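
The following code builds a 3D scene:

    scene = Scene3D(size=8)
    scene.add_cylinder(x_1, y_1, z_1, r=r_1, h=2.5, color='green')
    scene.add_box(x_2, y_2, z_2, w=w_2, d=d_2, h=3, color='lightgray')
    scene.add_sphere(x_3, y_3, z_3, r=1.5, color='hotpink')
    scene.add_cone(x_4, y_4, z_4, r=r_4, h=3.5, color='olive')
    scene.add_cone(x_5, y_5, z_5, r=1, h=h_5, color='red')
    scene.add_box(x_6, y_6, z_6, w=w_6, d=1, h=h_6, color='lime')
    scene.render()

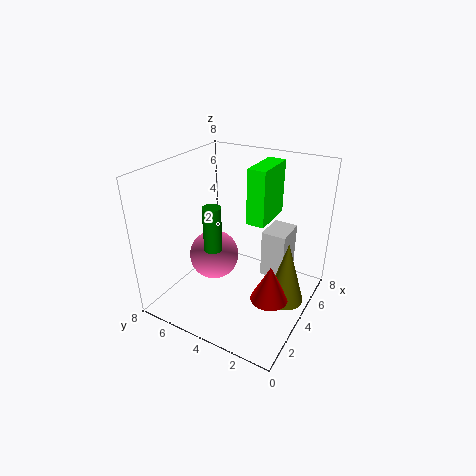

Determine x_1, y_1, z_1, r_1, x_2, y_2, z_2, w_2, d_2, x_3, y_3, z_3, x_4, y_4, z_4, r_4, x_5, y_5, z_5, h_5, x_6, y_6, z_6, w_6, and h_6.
x_1 = 3, y_1 = 5, z_1 = 3.5, r_1 = 0.5, x_2 = 6, y_2 = 2, z_2 = 0.5, w_2 = 2, d_2 = 1.5, x_3 = 4.5, y_3 = 6, z_3 = 2, x_4 = 4, y_4 = 1, z_4 = 1, r_4 = 1, x_5 = 3, y_5 = 1.5, z_5 = 1.5, h_5 = 2, x_6 = 4, y_6 = 2.5, z_6 = 5, w_6 = 2.5, h_6 = 3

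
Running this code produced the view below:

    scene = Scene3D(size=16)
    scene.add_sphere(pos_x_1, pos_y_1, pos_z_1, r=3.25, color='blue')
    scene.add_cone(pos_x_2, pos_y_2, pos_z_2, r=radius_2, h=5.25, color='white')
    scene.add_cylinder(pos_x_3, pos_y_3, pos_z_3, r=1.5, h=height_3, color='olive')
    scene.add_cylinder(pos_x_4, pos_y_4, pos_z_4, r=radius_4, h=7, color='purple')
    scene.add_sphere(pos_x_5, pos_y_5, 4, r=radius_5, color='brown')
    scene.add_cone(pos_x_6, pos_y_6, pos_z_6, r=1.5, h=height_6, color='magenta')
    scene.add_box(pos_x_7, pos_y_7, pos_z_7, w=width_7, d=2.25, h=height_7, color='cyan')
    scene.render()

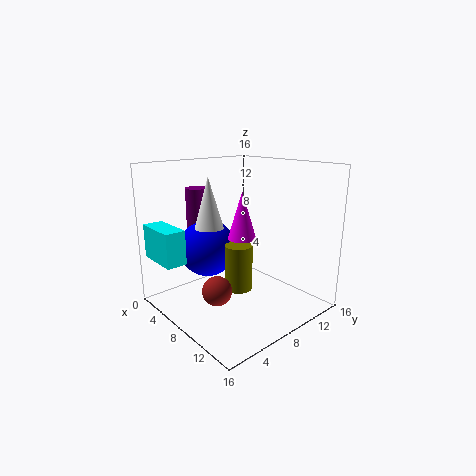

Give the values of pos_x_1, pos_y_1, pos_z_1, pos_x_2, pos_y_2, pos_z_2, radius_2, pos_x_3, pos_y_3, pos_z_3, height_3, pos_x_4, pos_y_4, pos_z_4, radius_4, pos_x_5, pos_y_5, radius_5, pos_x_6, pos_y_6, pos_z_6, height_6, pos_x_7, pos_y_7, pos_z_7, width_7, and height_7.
pos_x_1 = 5
pos_y_1 = 6
pos_z_1 = 6.5
pos_x_2 = 7.5
pos_y_2 = 4.5
pos_z_2 = 9.75
radius_2 = 1.5
pos_x_3 = 9.25
pos_y_3 = 7
pos_z_3 = 2.75
height_3 = 5
pos_x_4 = 3.5
pos_y_4 = 5.75
pos_z_4 = 6.25
radius_4 = 1.25
pos_x_5 = 10.25
pos_y_5 = 3.25
radius_5 = 1.5
pos_x_6 = 9.5
pos_y_6 = 7.25
pos_z_6 = 8.5
height_6 = 5
pos_x_7 = 1
pos_y_7 = 0.25
pos_z_7 = 5.75
width_7 = 5
height_7 = 3.75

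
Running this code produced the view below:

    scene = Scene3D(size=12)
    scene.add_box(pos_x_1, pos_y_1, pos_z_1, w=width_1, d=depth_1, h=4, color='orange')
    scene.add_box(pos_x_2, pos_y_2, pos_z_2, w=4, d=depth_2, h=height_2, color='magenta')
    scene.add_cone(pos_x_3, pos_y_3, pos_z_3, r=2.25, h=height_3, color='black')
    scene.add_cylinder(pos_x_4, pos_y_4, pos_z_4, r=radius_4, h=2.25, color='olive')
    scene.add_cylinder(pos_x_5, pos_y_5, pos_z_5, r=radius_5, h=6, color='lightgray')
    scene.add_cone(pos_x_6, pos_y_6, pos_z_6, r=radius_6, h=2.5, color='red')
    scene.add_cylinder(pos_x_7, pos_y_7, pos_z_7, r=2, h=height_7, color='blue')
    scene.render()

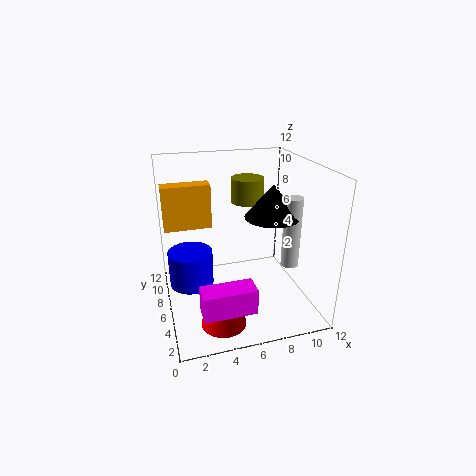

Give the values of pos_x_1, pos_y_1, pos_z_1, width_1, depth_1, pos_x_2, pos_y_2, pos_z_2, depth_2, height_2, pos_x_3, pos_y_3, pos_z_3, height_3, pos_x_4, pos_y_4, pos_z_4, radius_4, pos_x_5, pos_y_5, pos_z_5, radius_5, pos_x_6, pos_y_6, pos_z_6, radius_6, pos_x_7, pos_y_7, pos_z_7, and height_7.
pos_x_1 = 0.25, pos_y_1 = 9.25, pos_z_1 = 5.75, width_1 = 4.25, depth_1 = 1.5, pos_x_2 = 2, pos_y_2 = 0.75, pos_z_2 = 2.25, depth_2 = 1.75, height_2 = 2, pos_x_3 = 8.75, pos_y_3 = 5.5, pos_z_3 = 7.75, height_3 = 2.75, pos_x_4 = 8, pos_y_4 = 9.75, pos_z_4 = 7.75, radius_4 = 1.5, pos_x_5 = 10.25, pos_y_5 = 4.75, pos_z_5 = 3.5, radius_5 = 0.75, pos_x_6 = 3.75, pos_y_6 = 2.25, pos_z_6 = 0.75, radius_6 = 1.75, pos_x_7 = 2.25, pos_y_7 = 8.5, pos_z_7 = 0.75, height_7 = 3.25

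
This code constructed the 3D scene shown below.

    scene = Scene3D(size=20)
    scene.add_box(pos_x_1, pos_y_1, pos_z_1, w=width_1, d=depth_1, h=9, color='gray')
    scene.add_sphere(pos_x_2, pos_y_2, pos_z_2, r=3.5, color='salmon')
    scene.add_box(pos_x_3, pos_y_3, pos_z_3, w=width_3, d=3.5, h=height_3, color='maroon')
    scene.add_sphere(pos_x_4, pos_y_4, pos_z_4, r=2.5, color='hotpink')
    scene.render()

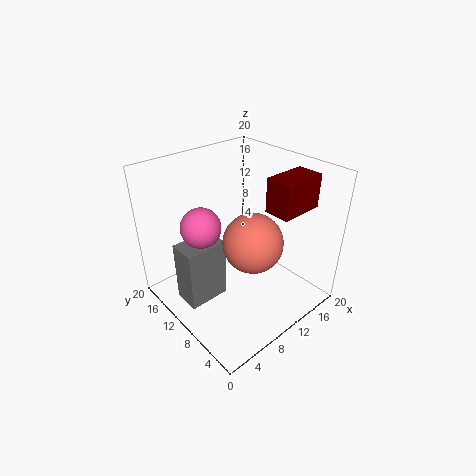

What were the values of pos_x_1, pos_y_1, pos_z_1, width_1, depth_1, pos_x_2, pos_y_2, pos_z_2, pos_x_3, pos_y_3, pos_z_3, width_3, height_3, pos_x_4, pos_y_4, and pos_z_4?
pos_x_1 = 2.5; pos_y_1 = 11; pos_z_1 = 0.5; width_1 = 6; depth_1 = 4; pos_x_2 = 7; pos_y_2 = 4; pos_z_2 = 13.5; pos_x_3 = 11.5; pos_y_3 = 3; pos_z_3 = 15; width_3 = 6; height_3 = 4.5; pos_x_4 = 4; pos_y_4 = 10; pos_z_4 = 14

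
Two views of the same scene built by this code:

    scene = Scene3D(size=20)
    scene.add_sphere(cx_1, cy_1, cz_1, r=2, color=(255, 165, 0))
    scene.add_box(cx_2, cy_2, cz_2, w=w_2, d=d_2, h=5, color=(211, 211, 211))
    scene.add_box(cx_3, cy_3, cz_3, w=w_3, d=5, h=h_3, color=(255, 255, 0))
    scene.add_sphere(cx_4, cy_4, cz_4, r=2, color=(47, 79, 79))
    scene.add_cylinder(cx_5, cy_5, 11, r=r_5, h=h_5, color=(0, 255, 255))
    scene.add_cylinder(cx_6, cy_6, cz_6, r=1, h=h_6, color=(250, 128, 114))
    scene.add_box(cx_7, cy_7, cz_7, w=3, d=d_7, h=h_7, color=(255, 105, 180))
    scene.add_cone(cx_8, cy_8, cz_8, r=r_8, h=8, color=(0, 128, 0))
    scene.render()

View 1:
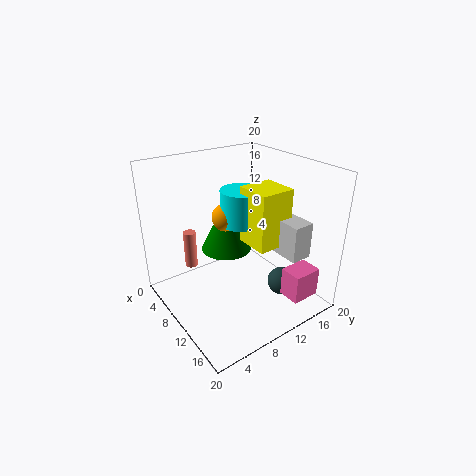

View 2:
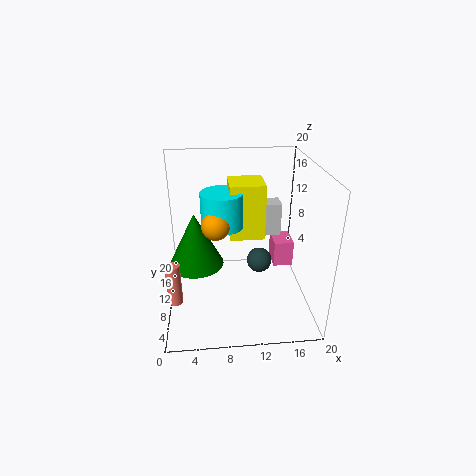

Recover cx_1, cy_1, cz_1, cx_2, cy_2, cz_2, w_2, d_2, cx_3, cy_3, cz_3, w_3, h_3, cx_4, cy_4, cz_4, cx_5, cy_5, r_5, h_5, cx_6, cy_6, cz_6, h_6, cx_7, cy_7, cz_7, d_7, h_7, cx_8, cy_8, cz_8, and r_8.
cx_1 = 7, cy_1 = 10, cz_1 = 12, cx_2 = 12, cy_2 = 14, cz_2 = 8, w_2 = 5, d_2 = 3, cx_3 = 9, cy_3 = 11, cz_3 = 9, w_3 = 5, h_3 = 8, cx_4 = 14, cy_4 = 15, cz_4 = 3, cx_5 = 8, cy_5 = 12, r_5 = 3, h_5 = 5, cx_6 = 1, cy_6 = 7, cz_6 = 2, h_6 = 6, cx_7 = 16, cy_7 = 13, cz_7 = 3, d_7 = 4, h_7 = 4, cx_8 = 4, cy_8 = 12, cz_8 = 5, r_8 = 4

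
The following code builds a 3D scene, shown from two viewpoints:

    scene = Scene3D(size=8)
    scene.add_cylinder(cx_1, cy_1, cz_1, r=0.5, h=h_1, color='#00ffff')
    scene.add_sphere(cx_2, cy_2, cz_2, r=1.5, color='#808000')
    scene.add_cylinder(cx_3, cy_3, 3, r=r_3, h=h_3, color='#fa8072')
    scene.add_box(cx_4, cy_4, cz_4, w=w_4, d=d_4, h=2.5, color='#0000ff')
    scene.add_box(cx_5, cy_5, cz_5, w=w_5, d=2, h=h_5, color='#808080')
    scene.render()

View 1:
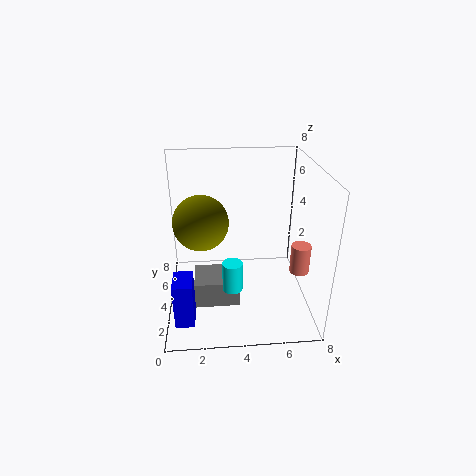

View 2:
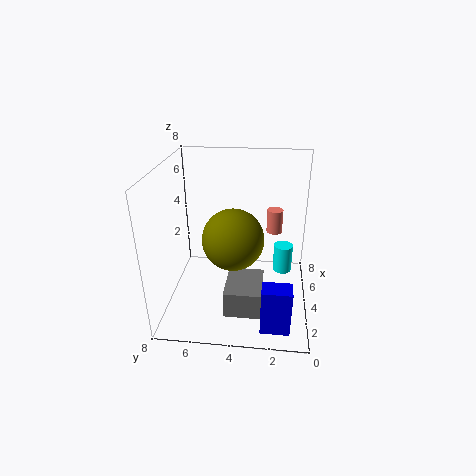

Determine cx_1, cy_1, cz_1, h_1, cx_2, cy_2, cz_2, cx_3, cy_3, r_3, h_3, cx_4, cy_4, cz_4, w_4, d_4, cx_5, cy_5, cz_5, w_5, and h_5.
cx_1 = 3.5; cy_1 = 1.5; cz_1 = 2.5; h_1 = 1.5; cx_2 = 2; cy_2 = 4; cz_2 = 5; cx_3 = 7; cy_3 = 2; r_3 = 0.5; h_3 = 1.5; cx_4 = 0.5; cy_4 = 1; cz_4 = 0.5; w_4 = 1; d_4 = 1.5; cx_5 = 1.5; cy_5 = 2.5; cz_5 = 0.5; w_5 = 2.5; h_5 = 1.5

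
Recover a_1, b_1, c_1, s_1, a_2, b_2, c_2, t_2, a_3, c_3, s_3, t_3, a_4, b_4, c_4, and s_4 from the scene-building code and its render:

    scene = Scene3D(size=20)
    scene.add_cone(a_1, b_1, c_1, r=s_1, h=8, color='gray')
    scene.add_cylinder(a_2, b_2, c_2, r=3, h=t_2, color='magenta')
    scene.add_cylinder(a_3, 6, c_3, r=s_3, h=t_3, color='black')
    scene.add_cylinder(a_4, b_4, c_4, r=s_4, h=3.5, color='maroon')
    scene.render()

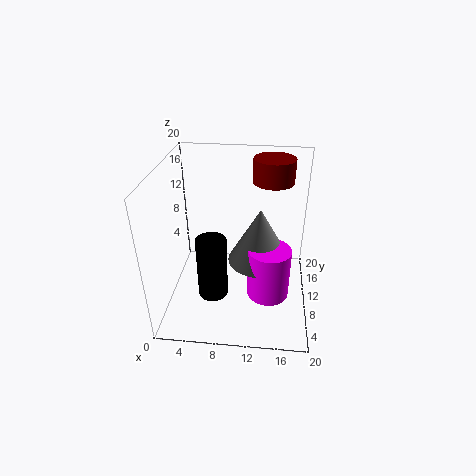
a_1 = 13, b_1 = 11, c_1 = 6, s_1 = 4.5, a_2 = 14.5, b_2 = 9, c_2 = 1.5, t_2 = 7.5, a_3 = 7, c_3 = 3.5, s_3 = 2, t_3 = 8.5, a_4 = 14.5, b_4 = 16, c_4 = 16, s_4 = 3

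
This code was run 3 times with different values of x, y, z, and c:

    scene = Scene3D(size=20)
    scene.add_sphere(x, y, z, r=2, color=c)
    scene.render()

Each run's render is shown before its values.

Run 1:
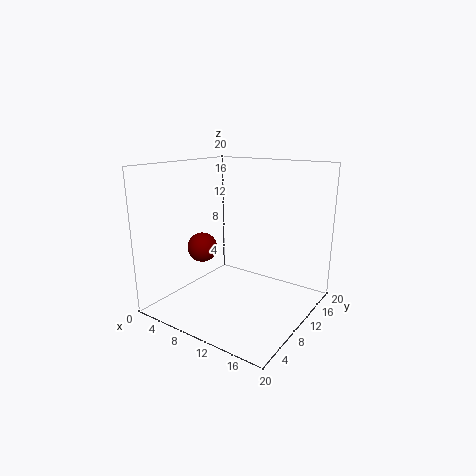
x = 6.5, y = 6.5, z = 9, c = 'maroon'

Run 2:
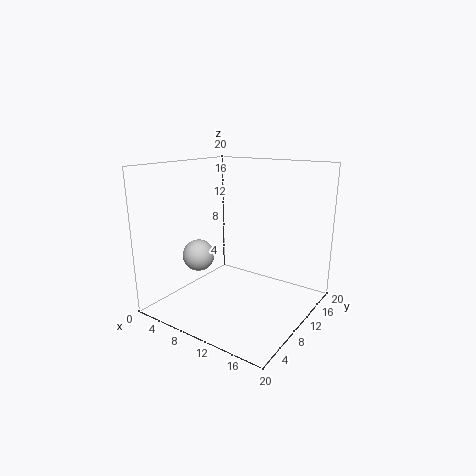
x = 8, y = 4, z = 9, c = 'lightgray'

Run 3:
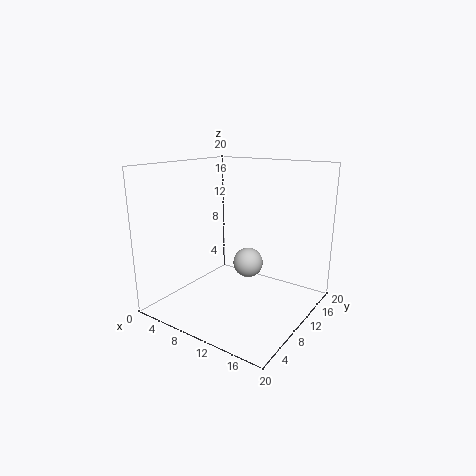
x = 12, y = 9.5, z = 7, c = 'lightgray'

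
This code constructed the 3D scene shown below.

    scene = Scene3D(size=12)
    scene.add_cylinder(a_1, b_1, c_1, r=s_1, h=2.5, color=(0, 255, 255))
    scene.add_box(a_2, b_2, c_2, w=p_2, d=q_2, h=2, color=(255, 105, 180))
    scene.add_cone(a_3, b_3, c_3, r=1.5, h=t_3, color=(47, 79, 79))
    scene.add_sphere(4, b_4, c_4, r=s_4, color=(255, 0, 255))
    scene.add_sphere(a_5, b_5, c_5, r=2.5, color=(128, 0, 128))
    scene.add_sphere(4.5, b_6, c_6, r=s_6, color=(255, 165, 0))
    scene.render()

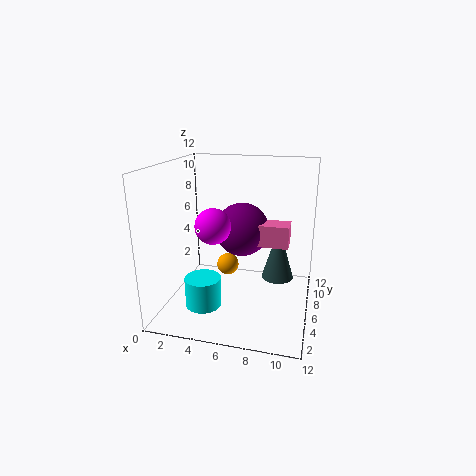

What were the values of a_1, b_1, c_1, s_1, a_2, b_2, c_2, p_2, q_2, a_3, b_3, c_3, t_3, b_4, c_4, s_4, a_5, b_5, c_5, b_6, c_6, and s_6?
a_1 = 3.5; b_1 = 4; c_1 = 0.5; s_1 = 1.5; a_2 = 6; b_2 = 8; c_2 = 4.5; p_2 = 4; q_2 = 2; a_3 = 9; b_3 = 9.5; c_3 = 1; t_3 = 5; b_4 = 5.5; c_4 = 7; s_4 = 1.5; a_5 = 5.5; b_5 = 9.5; c_5 = 5.5; b_6 = 8; c_6 = 2.5; s_6 = 1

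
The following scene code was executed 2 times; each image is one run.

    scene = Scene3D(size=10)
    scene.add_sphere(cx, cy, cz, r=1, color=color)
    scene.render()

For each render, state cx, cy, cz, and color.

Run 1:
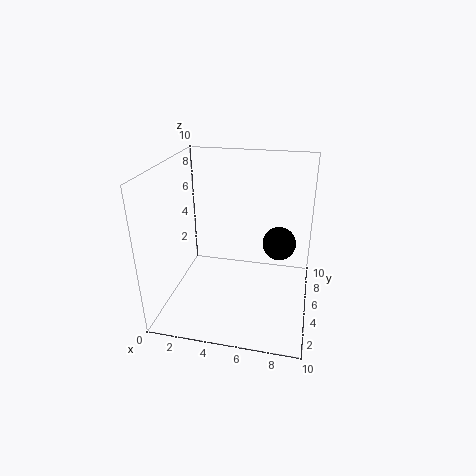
cx = 8
cy = 3
cz = 6
color = 'black'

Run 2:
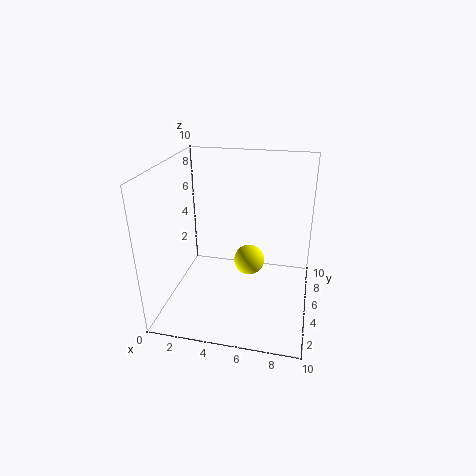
cx = 6
cy = 4
cz = 4
color = 'yellow'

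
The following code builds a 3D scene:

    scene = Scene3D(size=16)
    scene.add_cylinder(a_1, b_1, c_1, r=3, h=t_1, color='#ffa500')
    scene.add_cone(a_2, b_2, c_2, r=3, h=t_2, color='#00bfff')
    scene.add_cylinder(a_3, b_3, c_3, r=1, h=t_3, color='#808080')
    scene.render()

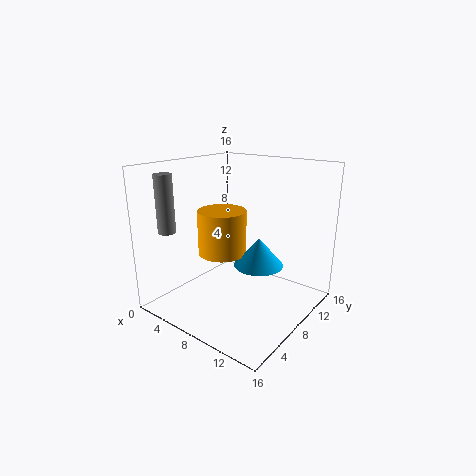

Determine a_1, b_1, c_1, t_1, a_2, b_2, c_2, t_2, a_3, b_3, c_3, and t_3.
a_1 = 4; b_1 = 10; c_1 = 4.5; t_1 = 5.5; a_2 = 8.5; b_2 = 11.5; c_2 = 3.5; t_2 = 3.5; a_3 = 1.5; b_3 = 3.5; c_3 = 8.5; t_3 = 6.5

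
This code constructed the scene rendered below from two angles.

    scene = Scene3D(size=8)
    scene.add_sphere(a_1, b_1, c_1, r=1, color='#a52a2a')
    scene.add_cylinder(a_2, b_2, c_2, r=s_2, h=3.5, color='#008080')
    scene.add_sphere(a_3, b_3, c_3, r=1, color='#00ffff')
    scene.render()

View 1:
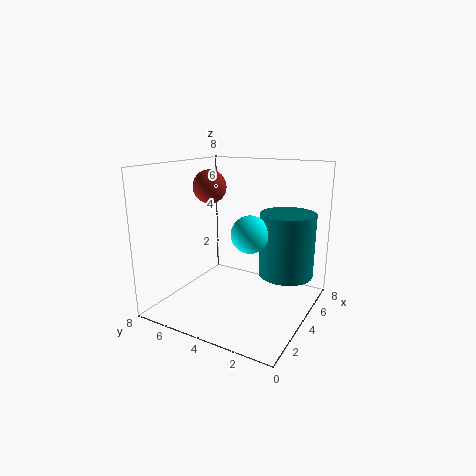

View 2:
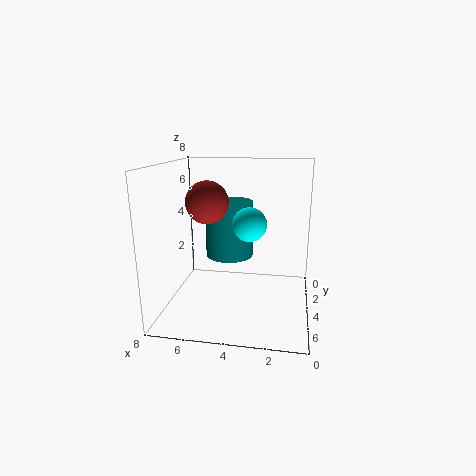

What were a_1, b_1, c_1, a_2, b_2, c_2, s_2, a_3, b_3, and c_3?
a_1 = 5; b_1 = 6.5; c_1 = 6.5; a_2 = 5; b_2 = 1.5; c_2 = 2; s_2 = 1.5; a_3 = 3.5; b_3 = 3; c_3 = 4.5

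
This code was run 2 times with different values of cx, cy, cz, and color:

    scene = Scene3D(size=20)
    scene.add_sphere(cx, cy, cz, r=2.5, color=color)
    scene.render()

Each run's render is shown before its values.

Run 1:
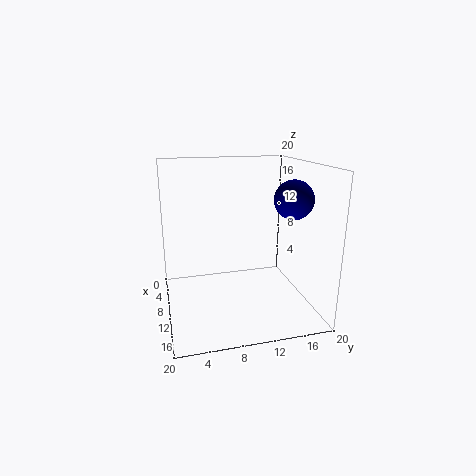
cx = 14.5
cy = 16
cz = 16
color = 'navy'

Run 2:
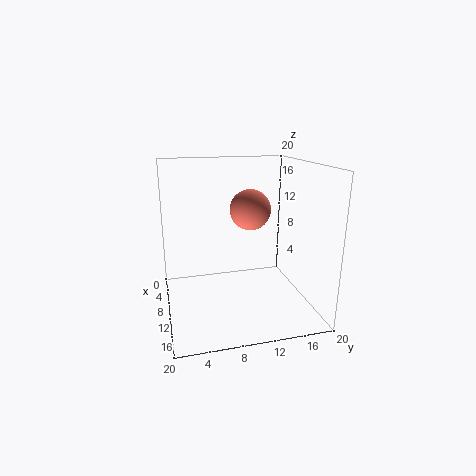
cx = 14
cy = 10.5
cz = 15
color = 'salmon'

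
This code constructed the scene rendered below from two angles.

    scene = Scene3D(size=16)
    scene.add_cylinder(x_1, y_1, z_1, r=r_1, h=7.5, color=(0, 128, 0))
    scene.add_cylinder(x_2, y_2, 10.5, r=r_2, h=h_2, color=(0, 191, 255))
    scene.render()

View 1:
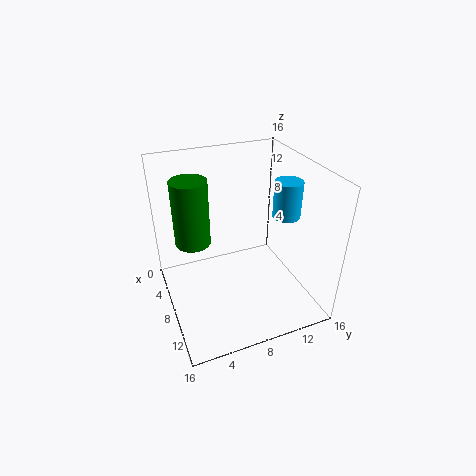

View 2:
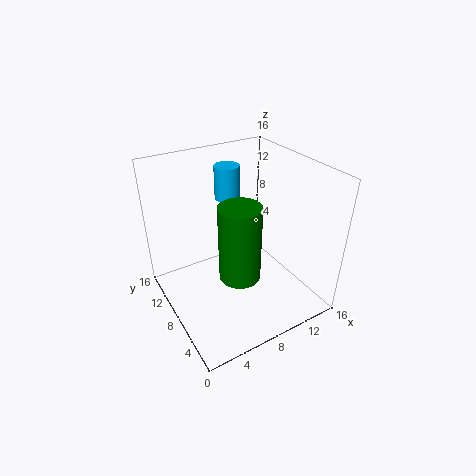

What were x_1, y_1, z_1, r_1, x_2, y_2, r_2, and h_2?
x_1 = 5.5
y_1 = 3.5
z_1 = 7
r_1 = 2
x_2 = 9.5
y_2 = 13
r_2 = 1.5
h_2 = 4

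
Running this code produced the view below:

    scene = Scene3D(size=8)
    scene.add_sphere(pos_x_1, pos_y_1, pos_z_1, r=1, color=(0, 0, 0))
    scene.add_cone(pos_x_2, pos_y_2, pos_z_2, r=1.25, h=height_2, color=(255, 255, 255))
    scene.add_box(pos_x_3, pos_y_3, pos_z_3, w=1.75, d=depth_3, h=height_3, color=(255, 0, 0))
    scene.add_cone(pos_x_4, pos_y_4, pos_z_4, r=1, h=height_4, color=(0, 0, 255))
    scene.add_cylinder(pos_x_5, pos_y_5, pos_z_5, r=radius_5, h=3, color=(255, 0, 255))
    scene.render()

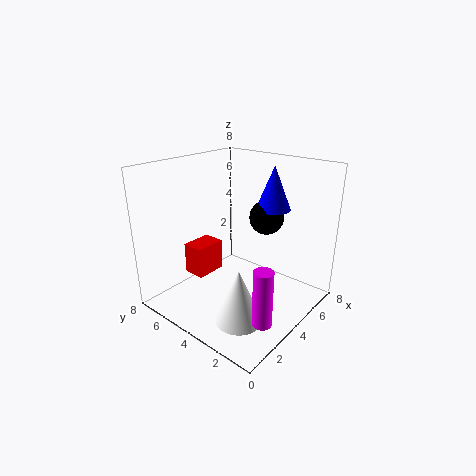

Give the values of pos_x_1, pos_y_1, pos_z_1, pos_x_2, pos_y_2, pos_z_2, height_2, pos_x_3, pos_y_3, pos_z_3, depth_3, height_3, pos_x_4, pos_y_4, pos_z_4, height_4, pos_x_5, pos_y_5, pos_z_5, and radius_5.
pos_x_1 = 6
pos_y_1 = 3.5
pos_z_1 = 4.75
pos_x_2 = 2.25
pos_y_2 = 2.5
pos_z_2 = 0.25
height_2 = 3
pos_x_3 = 2.25
pos_y_3 = 5.25
pos_z_3 = 1.75
depth_3 = 1.25
height_3 = 1.75
pos_x_4 = 6.25
pos_y_4 = 3.25
pos_z_4 = 5.25
height_4 = 2.5
pos_x_5 = 2.25
pos_y_5 = 1
pos_z_5 = 0.75
radius_5 = 0.5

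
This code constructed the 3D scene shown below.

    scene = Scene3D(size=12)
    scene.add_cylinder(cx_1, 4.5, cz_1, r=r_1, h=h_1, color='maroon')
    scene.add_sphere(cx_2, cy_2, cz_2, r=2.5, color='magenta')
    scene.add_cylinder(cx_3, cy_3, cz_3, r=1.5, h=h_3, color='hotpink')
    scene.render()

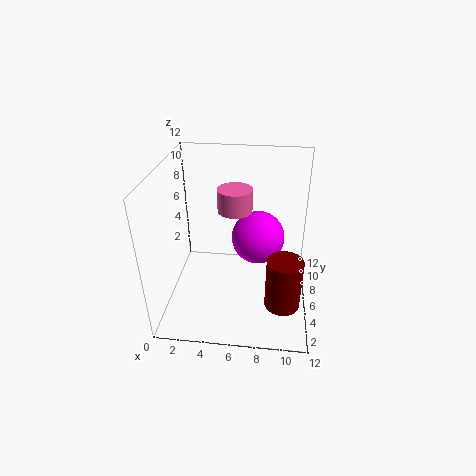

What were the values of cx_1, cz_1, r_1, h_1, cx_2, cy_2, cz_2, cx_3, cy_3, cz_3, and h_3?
cx_1 = 10
cz_1 = 0.5
r_1 = 1.5
h_1 = 4.5
cx_2 = 7.5
cy_2 = 9.5
cz_2 = 4
cx_3 = 5.5
cy_3 = 8
cz_3 = 7.5
h_3 = 2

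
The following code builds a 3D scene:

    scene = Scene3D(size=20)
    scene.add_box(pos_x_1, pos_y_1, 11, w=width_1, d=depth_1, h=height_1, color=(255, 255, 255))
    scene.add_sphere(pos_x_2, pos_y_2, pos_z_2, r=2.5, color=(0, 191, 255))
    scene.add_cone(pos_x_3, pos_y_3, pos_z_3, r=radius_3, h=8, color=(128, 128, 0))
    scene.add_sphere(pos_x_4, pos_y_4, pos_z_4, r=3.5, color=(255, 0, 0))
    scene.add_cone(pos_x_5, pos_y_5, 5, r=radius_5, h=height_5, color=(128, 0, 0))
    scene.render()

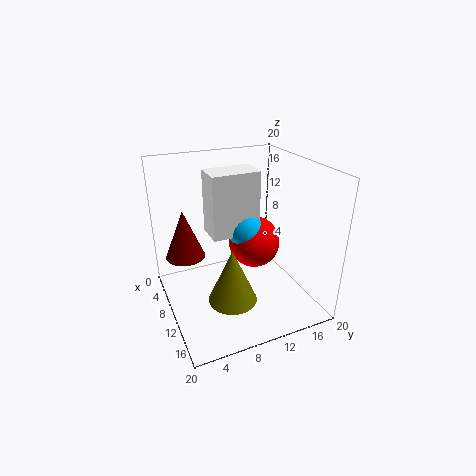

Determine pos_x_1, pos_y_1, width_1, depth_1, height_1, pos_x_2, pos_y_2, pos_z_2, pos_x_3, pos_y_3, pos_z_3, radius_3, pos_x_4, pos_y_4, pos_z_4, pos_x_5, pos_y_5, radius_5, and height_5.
pos_x_1 = 7.5; pos_y_1 = 6; width_1 = 4; depth_1 = 6.5; height_1 = 8.5; pos_x_2 = 11; pos_y_2 = 11; pos_z_2 = 11; pos_x_3 = 11.5; pos_y_3 = 8.5; pos_z_3 = 1; radius_3 = 3.5; pos_x_4 = 11; pos_y_4 = 12; pos_z_4 = 9.5; pos_x_5 = 3.5; pos_y_5 = 4; radius_5 = 3; height_5 = 7.5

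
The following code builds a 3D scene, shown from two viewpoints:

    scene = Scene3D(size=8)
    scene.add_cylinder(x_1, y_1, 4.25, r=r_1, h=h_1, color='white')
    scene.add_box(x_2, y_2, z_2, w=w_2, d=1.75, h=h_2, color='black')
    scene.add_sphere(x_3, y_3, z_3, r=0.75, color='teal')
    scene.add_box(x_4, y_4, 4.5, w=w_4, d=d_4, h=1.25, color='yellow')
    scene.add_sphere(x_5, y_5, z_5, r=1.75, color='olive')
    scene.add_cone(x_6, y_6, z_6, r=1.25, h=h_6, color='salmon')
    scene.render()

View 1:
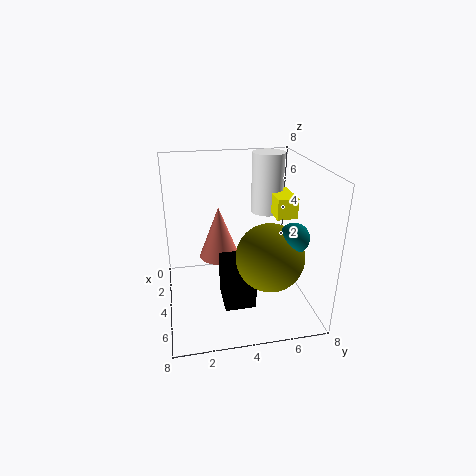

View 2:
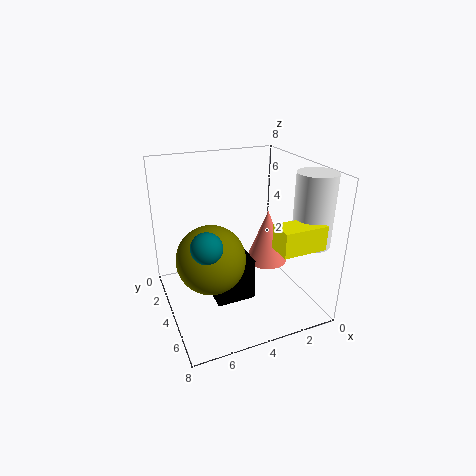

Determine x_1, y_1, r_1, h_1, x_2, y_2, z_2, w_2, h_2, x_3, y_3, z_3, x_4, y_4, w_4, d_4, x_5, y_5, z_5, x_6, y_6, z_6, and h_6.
x_1 = 1; y_1 = 6.5; r_1 = 1; h_1 = 3.75; x_2 = 3.25; y_2 = 3; z_2 = 0.25; w_2 = 2.25; h_2 = 2.5; x_3 = 6.5; y_3 = 6.25; z_3 = 5; x_4 = 1; y_4 = 6.5; w_4 = 2.25; d_4 = 1.25; x_5 = 6; y_5 = 5.25; z_5 = 3.75; x_6 = 1.75; y_6 = 3.25; z_6 = 1.75; h_6 = 3.25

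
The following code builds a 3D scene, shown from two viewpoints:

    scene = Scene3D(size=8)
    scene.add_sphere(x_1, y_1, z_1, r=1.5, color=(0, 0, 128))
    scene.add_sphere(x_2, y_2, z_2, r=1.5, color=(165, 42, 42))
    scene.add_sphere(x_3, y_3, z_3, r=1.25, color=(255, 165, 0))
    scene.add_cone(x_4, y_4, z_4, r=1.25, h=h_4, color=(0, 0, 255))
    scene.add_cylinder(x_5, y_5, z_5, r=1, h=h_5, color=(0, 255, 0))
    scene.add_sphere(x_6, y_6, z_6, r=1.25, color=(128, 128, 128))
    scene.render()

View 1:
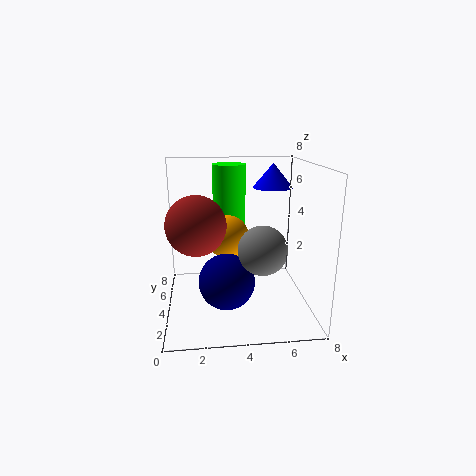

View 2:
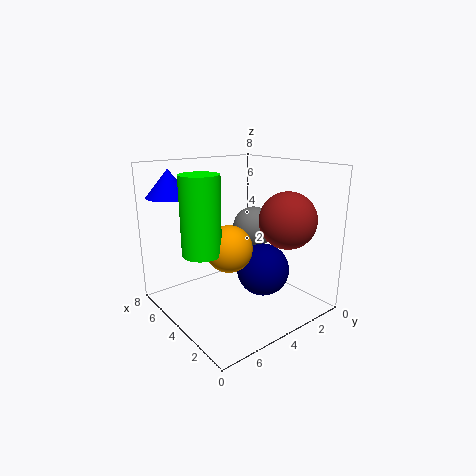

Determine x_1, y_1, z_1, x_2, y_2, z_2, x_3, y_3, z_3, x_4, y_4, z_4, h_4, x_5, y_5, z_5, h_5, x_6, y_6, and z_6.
x_1 = 3.25; y_1 = 2.75; z_1 = 2; x_2 = 1.75; y_2 = 2.5; z_2 = 5.25; x_3 = 3.5; y_3 = 5; z_3 = 3.75; x_4 = 6.5; y_4 = 6.75; z_4 = 6.25; h_4 = 1.5; x_5 = 3.75; y_5 = 6.5; z_5 = 3.75; h_5 = 4; x_6 = 5; y_6 = 2; z_6 = 4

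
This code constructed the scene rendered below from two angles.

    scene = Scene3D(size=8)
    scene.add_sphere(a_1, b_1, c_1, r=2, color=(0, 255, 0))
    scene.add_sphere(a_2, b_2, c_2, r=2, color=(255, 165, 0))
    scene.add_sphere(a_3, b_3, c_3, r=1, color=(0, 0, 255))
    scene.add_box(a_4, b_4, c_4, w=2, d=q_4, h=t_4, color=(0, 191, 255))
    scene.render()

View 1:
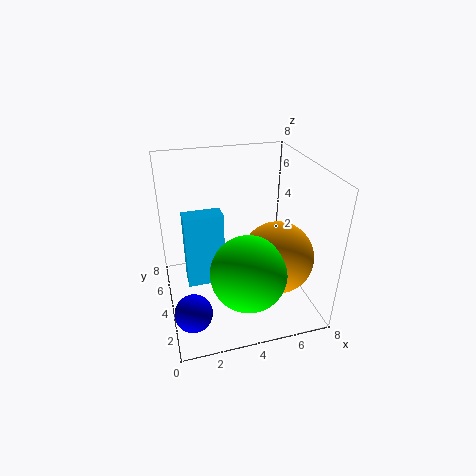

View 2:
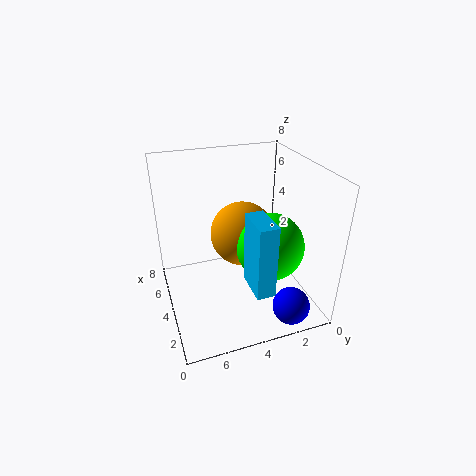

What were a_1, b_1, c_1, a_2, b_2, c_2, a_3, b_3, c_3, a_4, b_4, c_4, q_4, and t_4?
a_1 = 4; b_1 = 2; c_1 = 3; a_2 = 6; b_2 = 3; c_2 = 3; a_3 = 1; b_3 = 2; c_3 = 1; a_4 = 1; b_4 = 3; c_4 = 2; q_4 = 1; t_4 = 4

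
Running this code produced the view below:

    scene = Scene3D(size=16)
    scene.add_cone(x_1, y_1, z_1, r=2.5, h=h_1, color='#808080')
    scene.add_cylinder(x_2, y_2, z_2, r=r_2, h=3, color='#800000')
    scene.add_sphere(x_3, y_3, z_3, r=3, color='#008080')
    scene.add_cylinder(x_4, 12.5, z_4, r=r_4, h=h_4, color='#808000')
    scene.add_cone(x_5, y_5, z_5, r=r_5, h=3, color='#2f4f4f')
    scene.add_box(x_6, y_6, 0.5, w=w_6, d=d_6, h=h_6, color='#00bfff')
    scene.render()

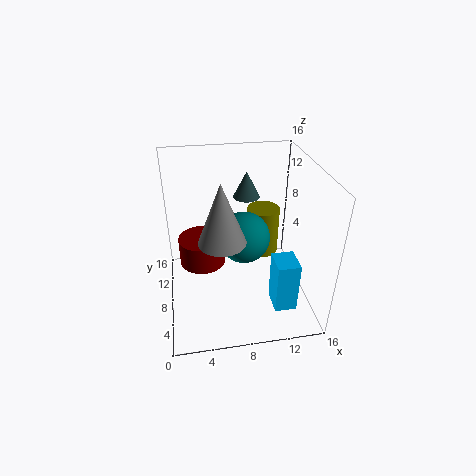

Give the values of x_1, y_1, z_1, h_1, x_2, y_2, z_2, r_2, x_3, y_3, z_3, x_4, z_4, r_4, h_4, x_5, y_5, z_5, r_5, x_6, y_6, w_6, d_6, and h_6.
x_1 = 6; y_1 = 6; z_1 = 9; h_1 = 6.5; x_2 = 4; y_2 = 8; z_2 = 5.5; r_2 = 2.5; x_3 = 9; y_3 = 9.5; z_3 = 7; x_4 = 12; z_4 = 3; r_4 = 2; h_4 = 6; x_5 = 9.5; y_5 = 11; z_5 = 11.5; r_5 = 1.5; x_6 = 11.5; y_6 = 3.5; w_6 = 2.5; d_6 = 3; h_6 = 6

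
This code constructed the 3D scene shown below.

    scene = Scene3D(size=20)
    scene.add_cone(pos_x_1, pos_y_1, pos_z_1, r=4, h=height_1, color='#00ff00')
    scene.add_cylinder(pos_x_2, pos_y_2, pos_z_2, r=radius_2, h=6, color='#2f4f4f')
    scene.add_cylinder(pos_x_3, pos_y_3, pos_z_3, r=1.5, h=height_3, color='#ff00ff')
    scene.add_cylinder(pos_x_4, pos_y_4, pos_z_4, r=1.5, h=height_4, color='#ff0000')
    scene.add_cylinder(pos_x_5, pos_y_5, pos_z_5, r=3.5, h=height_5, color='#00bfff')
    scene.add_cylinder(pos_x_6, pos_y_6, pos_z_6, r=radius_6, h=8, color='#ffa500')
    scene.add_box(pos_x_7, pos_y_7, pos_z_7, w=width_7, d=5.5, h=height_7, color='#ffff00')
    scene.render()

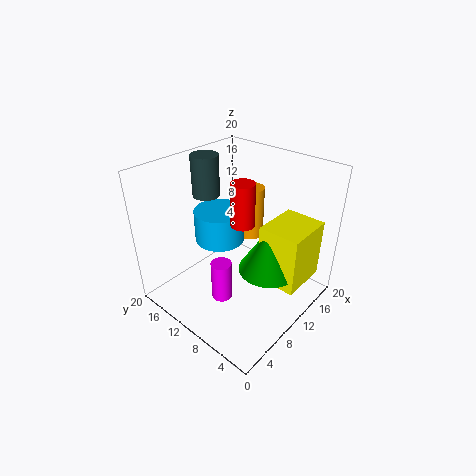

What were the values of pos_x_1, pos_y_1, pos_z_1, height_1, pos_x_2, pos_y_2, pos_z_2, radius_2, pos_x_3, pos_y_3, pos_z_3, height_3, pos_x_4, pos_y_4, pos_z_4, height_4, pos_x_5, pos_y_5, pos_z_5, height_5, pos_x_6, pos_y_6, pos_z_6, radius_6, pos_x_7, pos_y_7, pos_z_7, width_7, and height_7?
pos_x_1 = 10.5; pos_y_1 = 5; pos_z_1 = 7; height_1 = 6.5; pos_x_2 = 11; pos_y_2 = 17; pos_z_2 = 14; radius_2 = 2; pos_x_3 = 7.5; pos_y_3 = 11; pos_z_3 = 0.5; height_3 = 6; pos_x_4 = 8; pos_y_4 = 7.5; pos_z_4 = 14; height_4 = 5.5; pos_x_5 = 9.5; pos_y_5 = 13; pos_z_5 = 9; height_5 = 4.5; pos_x_6 = 16.5; pos_y_6 = 13; pos_z_6 = 6.5; radius_6 = 2; pos_x_7 = 9.5; pos_y_7 = 0.5; pos_z_7 = 5.5; width_7 = 6.5; height_7 = 8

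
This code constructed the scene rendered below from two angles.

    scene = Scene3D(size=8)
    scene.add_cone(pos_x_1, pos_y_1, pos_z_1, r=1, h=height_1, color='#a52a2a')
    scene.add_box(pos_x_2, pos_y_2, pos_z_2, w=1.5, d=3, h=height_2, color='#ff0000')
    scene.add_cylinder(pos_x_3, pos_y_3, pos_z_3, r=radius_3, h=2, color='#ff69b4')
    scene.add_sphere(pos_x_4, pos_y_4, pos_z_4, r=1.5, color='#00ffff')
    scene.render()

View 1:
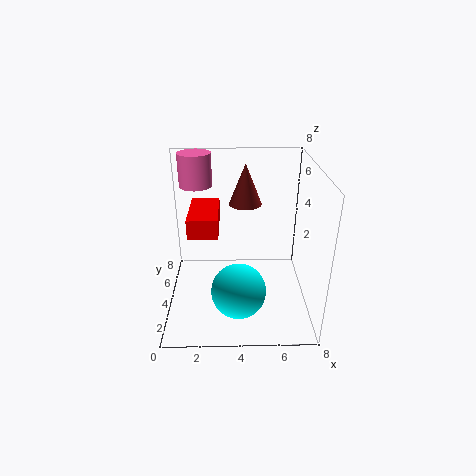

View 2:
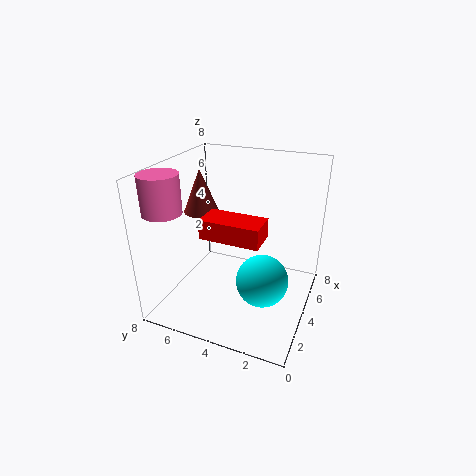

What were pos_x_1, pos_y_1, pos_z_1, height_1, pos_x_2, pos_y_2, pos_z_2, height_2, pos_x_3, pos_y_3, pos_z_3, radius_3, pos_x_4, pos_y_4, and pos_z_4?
pos_x_1 = 4.5; pos_y_1 = 6.5; pos_z_1 = 5; height_1 = 2.5; pos_x_2 = 1.5; pos_y_2 = 2; pos_z_2 = 5; height_2 = 1; pos_x_3 = 1.5; pos_y_3 = 7; pos_z_3 = 6; radius_3 = 1; pos_x_4 = 4; pos_y_4 = 2.5; pos_z_4 = 1.5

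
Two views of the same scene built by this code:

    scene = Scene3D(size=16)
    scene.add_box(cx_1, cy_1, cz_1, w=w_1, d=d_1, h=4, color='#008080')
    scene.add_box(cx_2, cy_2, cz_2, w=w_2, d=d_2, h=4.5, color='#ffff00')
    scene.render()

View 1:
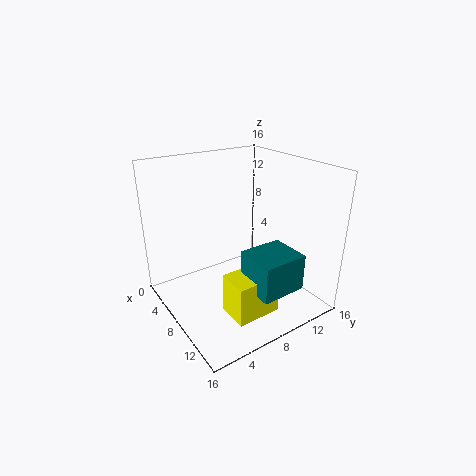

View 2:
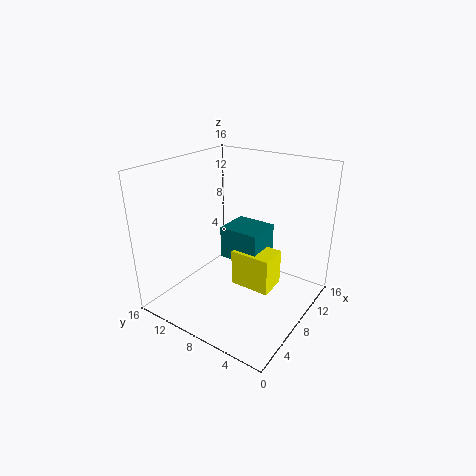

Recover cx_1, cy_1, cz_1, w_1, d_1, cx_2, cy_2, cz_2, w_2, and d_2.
cx_1 = 10; cy_1 = 7; cz_1 = 3.5; w_1 = 4.5; d_1 = 5; cx_2 = 9.5; cy_2 = 5; cz_2 = 0.5; w_2 = 3.5; d_2 = 5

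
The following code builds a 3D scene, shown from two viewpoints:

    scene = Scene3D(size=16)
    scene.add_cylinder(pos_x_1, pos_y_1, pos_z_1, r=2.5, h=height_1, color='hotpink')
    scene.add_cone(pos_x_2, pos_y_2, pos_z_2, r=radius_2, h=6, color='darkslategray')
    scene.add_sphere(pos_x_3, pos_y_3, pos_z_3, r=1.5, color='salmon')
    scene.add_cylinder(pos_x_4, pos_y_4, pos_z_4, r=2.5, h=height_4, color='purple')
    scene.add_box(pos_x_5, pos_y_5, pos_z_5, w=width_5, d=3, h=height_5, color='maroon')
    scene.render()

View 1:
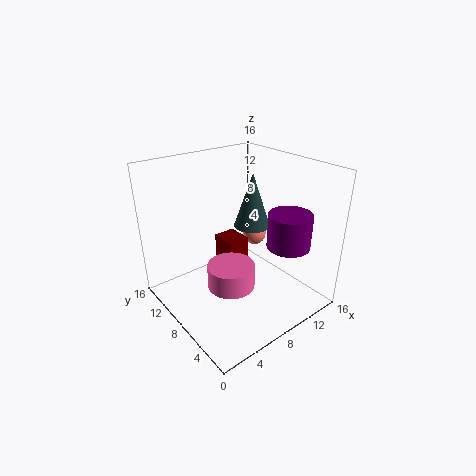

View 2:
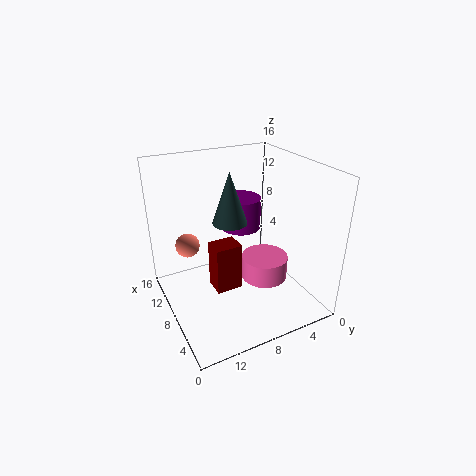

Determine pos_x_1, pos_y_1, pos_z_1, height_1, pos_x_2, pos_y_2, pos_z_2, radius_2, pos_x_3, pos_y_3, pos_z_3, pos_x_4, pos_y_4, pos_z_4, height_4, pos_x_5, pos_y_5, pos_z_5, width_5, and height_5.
pos_x_1 = 5.5, pos_y_1 = 6, pos_z_1 = 4, height_1 = 2.5, pos_x_2 = 10, pos_y_2 = 8, pos_z_2 = 9, radius_2 = 2, pos_x_3 = 14, pos_y_3 = 12, pos_z_3 = 5, pos_x_4 = 13, pos_y_4 = 5, pos_z_4 = 6.5, height_4 = 4, pos_x_5 = 7, pos_y_5 = 8, pos_z_5 = 2, width_5 = 2.5, height_5 = 5.5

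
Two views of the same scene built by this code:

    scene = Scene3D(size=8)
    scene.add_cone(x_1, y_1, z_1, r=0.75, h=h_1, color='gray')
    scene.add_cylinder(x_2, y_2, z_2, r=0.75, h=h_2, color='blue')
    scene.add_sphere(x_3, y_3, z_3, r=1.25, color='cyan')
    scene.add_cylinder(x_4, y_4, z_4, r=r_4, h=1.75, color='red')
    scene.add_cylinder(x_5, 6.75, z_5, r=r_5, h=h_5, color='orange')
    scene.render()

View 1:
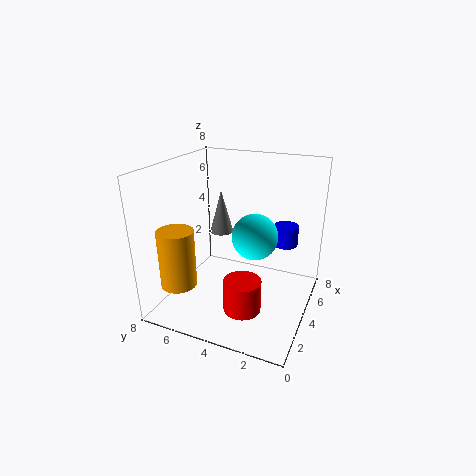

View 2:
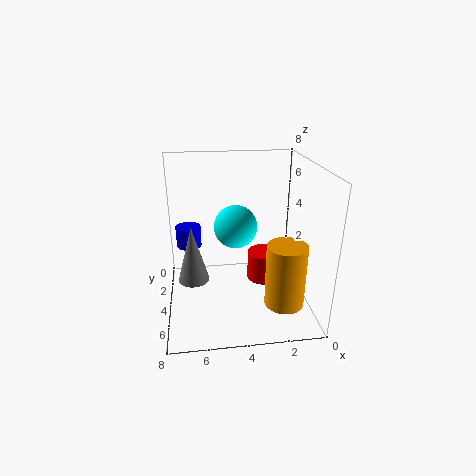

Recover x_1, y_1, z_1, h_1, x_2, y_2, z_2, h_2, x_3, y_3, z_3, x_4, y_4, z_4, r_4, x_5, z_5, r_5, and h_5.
x_1 = 6.5, y_1 = 6.25, z_1 = 3, h_1 = 2.75, x_2 = 6.75, y_2 = 2, z_2 = 2.75, h_2 = 1.25, x_3 = 4, y_3 = 3, z_3 = 4.25, x_4 = 2.25, y_4 = 3, z_4 = 0.75, r_4 = 1, x_5 = 2, z_5 = 1.5, r_5 = 1, h_5 = 3.25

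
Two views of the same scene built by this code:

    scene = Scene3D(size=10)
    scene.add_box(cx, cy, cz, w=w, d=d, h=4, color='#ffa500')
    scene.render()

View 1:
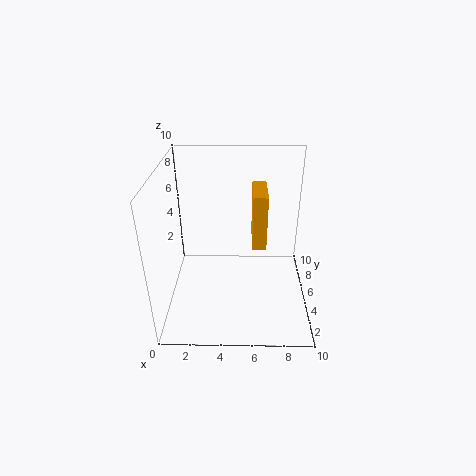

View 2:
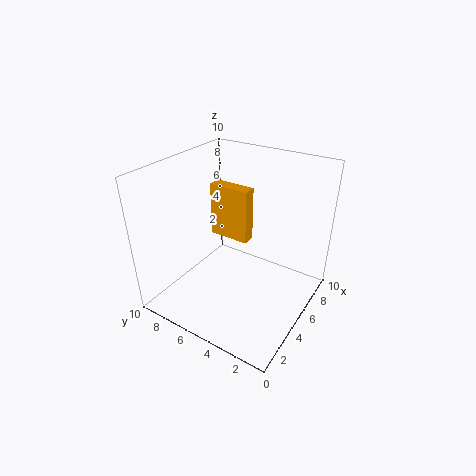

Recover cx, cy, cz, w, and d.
cx = 6; cy = 5; cz = 4; w = 1; d = 3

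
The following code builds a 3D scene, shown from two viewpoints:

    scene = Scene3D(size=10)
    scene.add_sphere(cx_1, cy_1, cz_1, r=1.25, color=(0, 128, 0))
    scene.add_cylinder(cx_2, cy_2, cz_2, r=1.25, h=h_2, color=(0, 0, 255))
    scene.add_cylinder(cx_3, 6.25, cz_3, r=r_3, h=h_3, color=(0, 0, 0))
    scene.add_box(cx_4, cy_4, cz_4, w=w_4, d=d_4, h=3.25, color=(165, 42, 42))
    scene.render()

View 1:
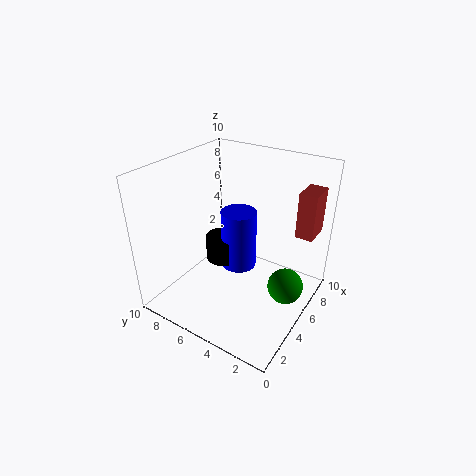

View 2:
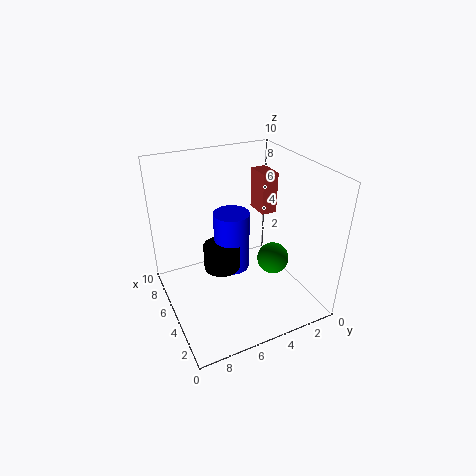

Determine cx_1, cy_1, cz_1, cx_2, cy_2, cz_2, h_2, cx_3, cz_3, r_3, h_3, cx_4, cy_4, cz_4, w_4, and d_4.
cx_1 = 5.75, cy_1 = 1.5, cz_1 = 1.75, cx_2 = 5.5, cy_2 = 5.25, cz_2 = 2.5, h_2 = 4.25, cx_3 = 5, cz_3 = 3, r_3 = 1.25, h_3 = 1.75, cx_4 = 7.25, cy_4 = 0.5, cz_4 = 5, w_4 = 2, d_4 = 1.25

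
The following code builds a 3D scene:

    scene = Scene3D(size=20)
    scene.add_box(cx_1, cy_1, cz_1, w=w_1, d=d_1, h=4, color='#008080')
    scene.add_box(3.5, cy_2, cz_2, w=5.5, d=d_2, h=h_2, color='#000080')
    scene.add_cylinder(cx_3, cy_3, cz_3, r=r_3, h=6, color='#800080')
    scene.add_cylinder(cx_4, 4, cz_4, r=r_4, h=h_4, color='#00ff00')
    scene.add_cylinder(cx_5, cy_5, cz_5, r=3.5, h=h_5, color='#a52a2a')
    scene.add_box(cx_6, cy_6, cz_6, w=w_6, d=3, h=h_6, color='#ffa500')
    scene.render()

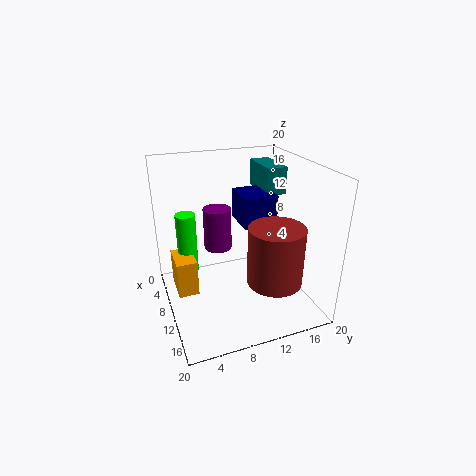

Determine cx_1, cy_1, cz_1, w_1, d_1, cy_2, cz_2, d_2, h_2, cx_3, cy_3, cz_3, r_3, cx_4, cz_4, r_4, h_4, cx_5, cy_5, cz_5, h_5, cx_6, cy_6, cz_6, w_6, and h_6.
cx_1 = 1; cy_1 = 15.5; cz_1 = 14.5; w_1 = 6.5; d_1 = 3; cy_2 = 11.5; cz_2 = 10.5; d_2 = 5; h_2 = 4.5; cx_3 = 7; cy_3 = 8; cz_3 = 7.5; r_3 = 2; cx_4 = 4; cz_4 = 2.5; r_4 = 1.5; h_4 = 9.5; cx_5 = 16.5; cy_5 = 12.5; cz_5 = 6.5; h_5 = 7.5; cx_6 = 3; cy_6 = 1.5; cz_6 = 0.5; w_6 = 5; h_6 = 5.5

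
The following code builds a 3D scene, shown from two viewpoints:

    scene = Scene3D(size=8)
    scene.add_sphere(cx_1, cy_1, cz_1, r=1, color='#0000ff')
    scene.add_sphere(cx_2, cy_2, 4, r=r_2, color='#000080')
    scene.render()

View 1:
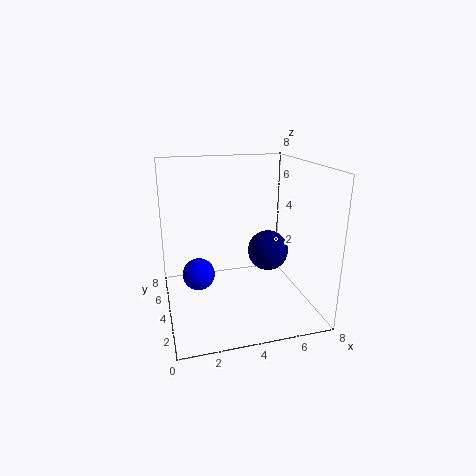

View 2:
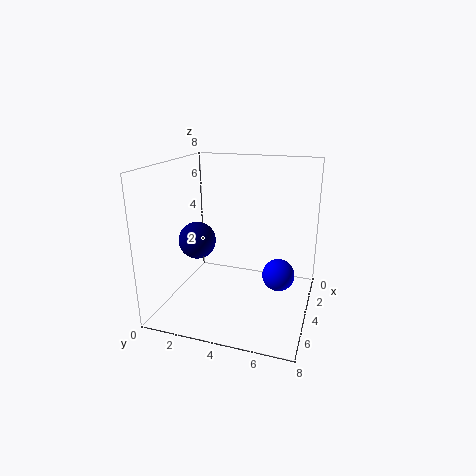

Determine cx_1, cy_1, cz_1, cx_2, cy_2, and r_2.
cx_1 = 2
cy_1 = 6
cz_1 = 1
cx_2 = 5
cy_2 = 2
r_2 = 1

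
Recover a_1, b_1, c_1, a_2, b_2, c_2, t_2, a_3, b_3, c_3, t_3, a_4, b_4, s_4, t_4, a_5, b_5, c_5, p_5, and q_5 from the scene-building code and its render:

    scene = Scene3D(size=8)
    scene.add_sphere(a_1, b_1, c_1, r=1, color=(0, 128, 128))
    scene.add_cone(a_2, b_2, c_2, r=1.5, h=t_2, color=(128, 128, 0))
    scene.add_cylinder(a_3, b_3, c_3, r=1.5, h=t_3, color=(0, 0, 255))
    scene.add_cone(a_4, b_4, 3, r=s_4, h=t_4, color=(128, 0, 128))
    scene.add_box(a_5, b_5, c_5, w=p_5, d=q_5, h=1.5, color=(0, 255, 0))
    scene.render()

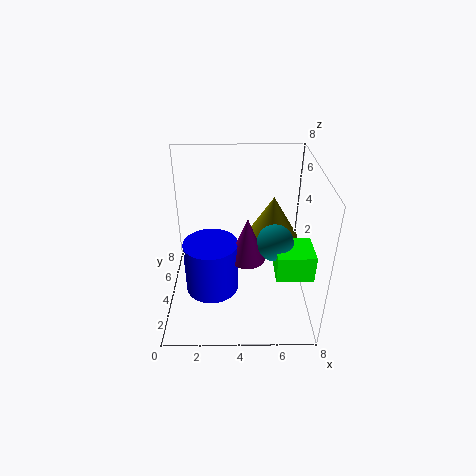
a_1 = 6, b_1 = 3.5, c_1 = 4, a_2 = 6, b_2 = 5, c_2 = 3.5, t_2 = 2.5, a_3 = 2.5, b_3 = 3.5, c_3 = 1, t_3 = 3, a_4 = 4.5, b_4 = 3.5, s_4 = 1, t_4 = 2.5, a_5 = 6, b_5 = 2, c_5 = 2.5, p_5 = 2, q_5 = 2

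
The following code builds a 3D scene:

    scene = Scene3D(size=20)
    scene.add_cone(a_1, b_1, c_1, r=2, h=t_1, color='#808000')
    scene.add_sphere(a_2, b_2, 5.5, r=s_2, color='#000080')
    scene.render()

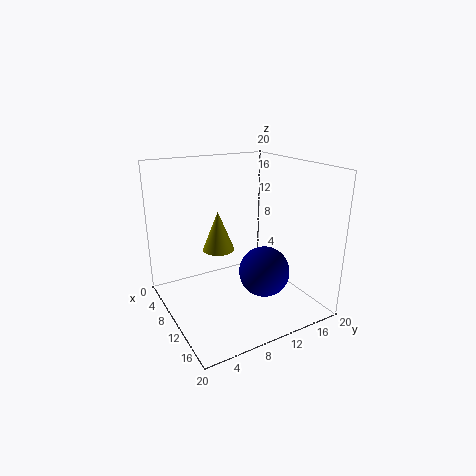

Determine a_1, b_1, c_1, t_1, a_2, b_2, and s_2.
a_1 = 12
b_1 = 6
c_1 = 10
t_1 = 5
a_2 = 13
b_2 = 12.5
s_2 = 3.5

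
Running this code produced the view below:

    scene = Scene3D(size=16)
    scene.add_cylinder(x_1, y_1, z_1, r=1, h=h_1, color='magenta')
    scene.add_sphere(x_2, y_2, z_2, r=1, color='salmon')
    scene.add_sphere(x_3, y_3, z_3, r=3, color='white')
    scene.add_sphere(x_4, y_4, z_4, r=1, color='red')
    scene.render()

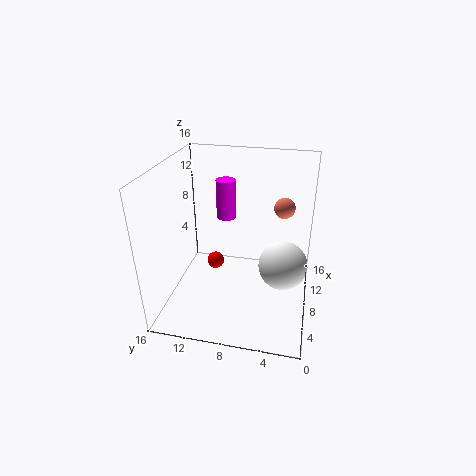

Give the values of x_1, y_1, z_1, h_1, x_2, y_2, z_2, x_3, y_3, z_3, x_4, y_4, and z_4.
x_1 = 7; y_1 = 9; z_1 = 11; h_1 = 4; x_2 = 6; y_2 = 3; z_2 = 13; x_3 = 11; y_3 = 3; z_3 = 3; x_4 = 9; y_4 = 11; z_4 = 4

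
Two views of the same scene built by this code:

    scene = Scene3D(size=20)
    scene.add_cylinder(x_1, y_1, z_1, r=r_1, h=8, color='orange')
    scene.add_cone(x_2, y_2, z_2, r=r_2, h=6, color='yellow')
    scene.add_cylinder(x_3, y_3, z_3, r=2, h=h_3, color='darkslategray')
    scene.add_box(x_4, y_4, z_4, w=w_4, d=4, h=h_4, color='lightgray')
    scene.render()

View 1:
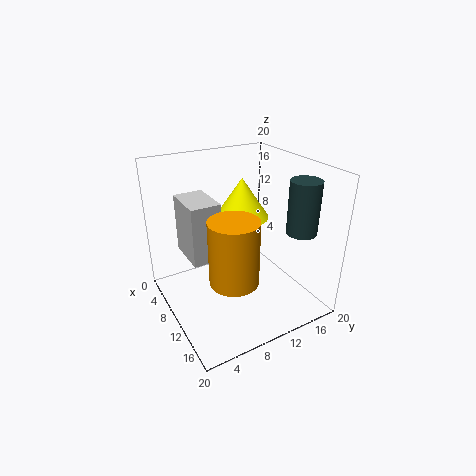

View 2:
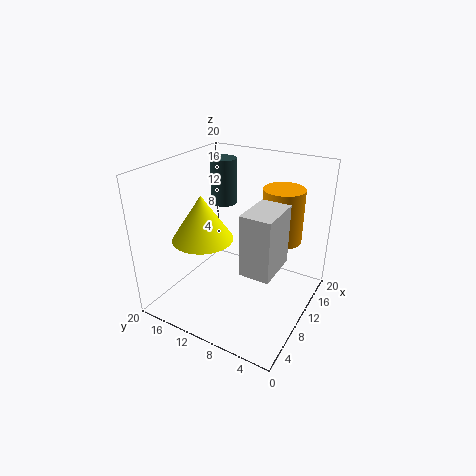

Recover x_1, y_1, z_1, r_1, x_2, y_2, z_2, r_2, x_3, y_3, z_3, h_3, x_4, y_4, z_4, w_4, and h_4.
x_1 = 16, y_1 = 6, z_1 = 8, r_1 = 3, x_2 = 6, y_2 = 13, z_2 = 11, r_2 = 4, x_3 = 16, y_3 = 16, z_3 = 12, h_3 = 7, x_4 = 5, y_4 = 3, z_4 = 8, w_4 = 6, h_4 = 8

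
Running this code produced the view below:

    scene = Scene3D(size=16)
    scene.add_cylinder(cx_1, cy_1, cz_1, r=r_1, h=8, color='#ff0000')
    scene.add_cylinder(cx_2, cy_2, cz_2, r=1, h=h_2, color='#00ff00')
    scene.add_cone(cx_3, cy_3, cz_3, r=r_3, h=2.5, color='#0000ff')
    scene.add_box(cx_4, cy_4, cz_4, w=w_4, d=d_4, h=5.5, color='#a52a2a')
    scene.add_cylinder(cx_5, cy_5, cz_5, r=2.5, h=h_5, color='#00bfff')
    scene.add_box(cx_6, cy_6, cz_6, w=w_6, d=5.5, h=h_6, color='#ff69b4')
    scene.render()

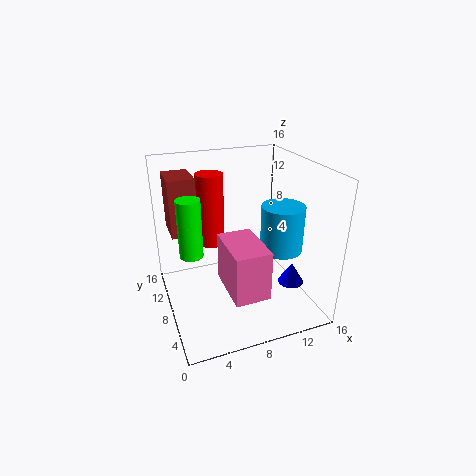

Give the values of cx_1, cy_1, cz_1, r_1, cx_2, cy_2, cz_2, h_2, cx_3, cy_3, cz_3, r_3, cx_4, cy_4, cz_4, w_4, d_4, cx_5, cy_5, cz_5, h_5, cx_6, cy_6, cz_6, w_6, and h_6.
cx_1 = 5.5; cy_1 = 10; cz_1 = 7; r_1 = 1.5; cx_2 = 1.5; cy_2 = 2; cz_2 = 10.5; h_2 = 5; cx_3 = 14; cy_3 = 6; cz_3 = 2; r_3 = 1.5; cx_4 = 0.5; cy_4 = 5.5; cz_4 = 10.5; w_4 = 2.5; d_4 = 3.5; cx_5 = 13.5; cy_5 = 8; cz_5 = 5.5; h_5 = 5.5; cx_6 = 5; cy_6 = 0.5; cz_6 = 5; w_6 = 3.5; h_6 = 5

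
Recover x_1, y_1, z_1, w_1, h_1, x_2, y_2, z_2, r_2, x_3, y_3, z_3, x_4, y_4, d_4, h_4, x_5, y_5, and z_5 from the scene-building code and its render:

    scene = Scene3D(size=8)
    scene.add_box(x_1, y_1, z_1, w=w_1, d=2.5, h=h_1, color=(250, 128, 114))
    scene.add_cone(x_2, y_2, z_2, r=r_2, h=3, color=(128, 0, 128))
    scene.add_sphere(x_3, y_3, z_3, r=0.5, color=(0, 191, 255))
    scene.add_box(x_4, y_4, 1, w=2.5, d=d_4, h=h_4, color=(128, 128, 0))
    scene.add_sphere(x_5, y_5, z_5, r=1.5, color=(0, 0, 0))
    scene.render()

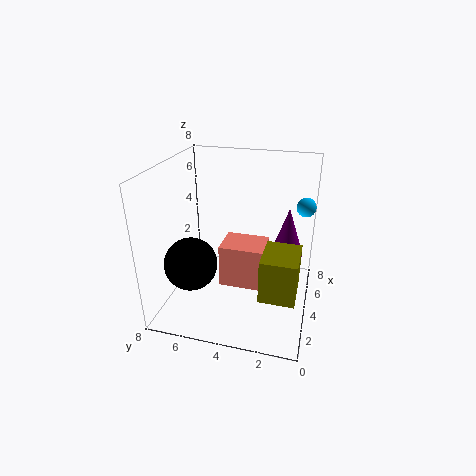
x_1 = 3.5; y_1 = 2.5; z_1 = 1; w_1 = 2; h_1 = 2.5; x_2 = 6.5; y_2 = 1.5; z_2 = 2; r_2 = 1; x_3 = 4.5; y_3 = 0.5; z_3 = 6; x_4 = 2.5; y_4 = 0.5; d_4 = 2; h_4 = 2.5; x_5 = 3; y_5 = 6.5; z_5 = 2.5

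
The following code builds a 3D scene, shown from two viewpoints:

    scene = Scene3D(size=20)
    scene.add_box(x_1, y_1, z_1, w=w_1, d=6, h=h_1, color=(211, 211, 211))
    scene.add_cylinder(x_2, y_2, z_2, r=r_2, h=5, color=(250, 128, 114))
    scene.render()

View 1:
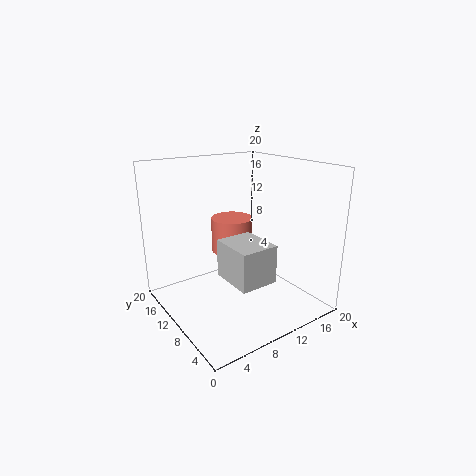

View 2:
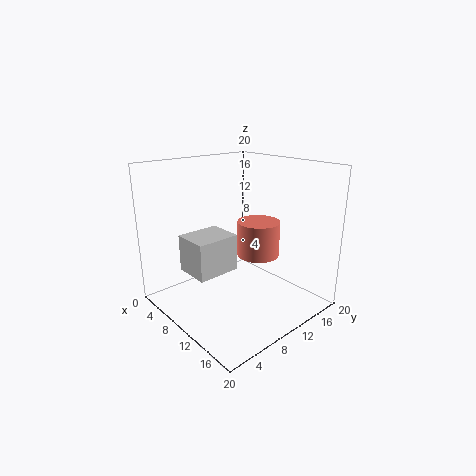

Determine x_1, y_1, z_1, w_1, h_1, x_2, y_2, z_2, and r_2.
x_1 = 6
y_1 = 3
z_1 = 6
w_1 = 5
h_1 = 5
x_2 = 11
y_2 = 13
z_2 = 7
r_2 = 3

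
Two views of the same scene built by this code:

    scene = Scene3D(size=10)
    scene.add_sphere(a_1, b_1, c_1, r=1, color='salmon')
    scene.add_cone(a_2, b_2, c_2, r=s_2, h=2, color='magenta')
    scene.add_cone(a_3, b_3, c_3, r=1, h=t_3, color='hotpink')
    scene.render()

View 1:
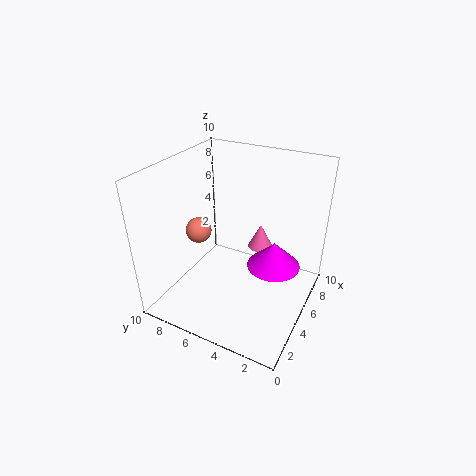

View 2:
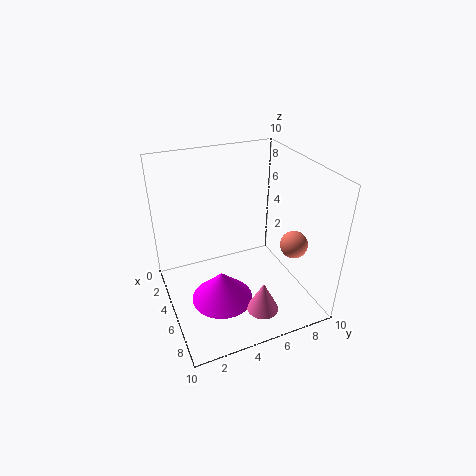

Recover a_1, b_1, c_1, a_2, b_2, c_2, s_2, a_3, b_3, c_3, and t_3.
a_1 = 6; b_1 = 9; c_1 = 4; a_2 = 7; b_2 = 3; c_2 = 2; s_2 = 2; a_3 = 9; b_3 = 5; c_3 = 2; t_3 = 2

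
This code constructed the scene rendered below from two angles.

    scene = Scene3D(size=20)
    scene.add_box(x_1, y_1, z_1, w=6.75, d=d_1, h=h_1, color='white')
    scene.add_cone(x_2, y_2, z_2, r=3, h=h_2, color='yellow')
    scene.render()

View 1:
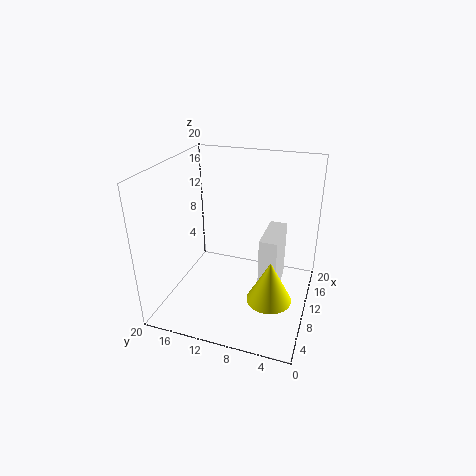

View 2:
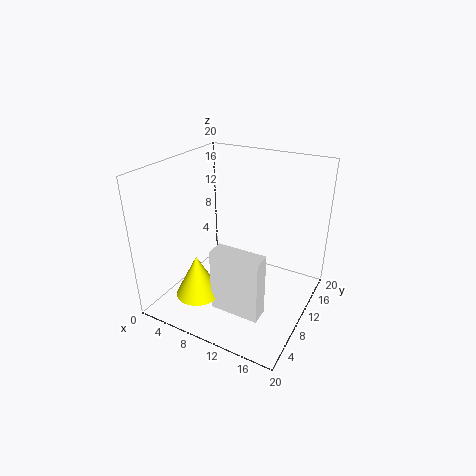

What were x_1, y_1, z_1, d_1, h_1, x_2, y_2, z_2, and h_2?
x_1 = 9
y_1 = 4.25
z_1 = 1.75
d_1 = 2.5
h_1 = 8.75
x_2 = 6.75
y_2 = 4.5
z_2 = 3.25
h_2 = 5.75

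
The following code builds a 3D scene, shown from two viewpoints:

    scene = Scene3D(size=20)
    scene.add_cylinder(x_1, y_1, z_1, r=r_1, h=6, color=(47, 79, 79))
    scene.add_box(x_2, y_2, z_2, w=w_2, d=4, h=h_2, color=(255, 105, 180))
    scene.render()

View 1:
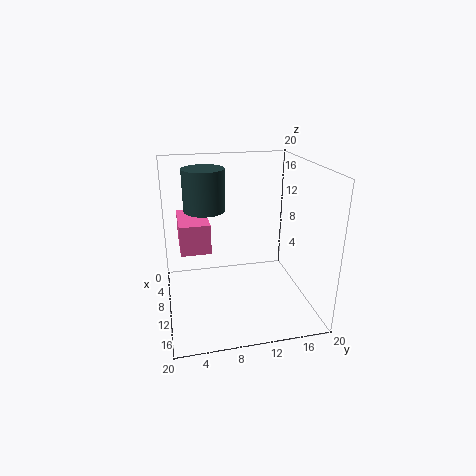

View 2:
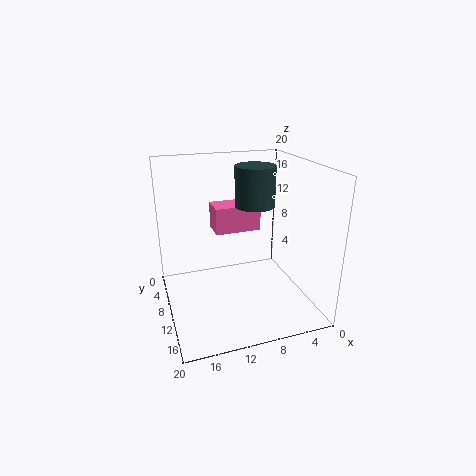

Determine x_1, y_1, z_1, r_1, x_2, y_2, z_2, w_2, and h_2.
x_1 = 6, y_1 = 6, z_1 = 13, r_1 = 3, x_2 = 5, y_2 = 2, z_2 = 9, w_2 = 7, h_2 = 4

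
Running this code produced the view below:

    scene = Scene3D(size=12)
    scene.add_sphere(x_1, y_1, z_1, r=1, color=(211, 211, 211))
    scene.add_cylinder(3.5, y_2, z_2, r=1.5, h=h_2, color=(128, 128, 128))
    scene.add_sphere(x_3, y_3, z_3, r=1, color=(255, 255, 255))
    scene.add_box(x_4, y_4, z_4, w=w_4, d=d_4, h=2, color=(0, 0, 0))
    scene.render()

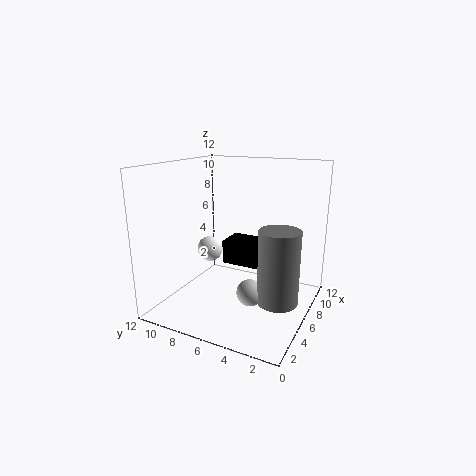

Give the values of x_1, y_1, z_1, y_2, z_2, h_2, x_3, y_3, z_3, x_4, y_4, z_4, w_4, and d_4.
x_1 = 3, y_1 = 3.5, z_1 = 3, y_2 = 1.5, z_2 = 2.5, h_2 = 5.5, x_3 = 4, y_3 = 7.5, z_3 = 5.5, x_4 = 6, y_4 = 3.5, z_4 = 3.5, w_4 = 2.5, d_4 = 4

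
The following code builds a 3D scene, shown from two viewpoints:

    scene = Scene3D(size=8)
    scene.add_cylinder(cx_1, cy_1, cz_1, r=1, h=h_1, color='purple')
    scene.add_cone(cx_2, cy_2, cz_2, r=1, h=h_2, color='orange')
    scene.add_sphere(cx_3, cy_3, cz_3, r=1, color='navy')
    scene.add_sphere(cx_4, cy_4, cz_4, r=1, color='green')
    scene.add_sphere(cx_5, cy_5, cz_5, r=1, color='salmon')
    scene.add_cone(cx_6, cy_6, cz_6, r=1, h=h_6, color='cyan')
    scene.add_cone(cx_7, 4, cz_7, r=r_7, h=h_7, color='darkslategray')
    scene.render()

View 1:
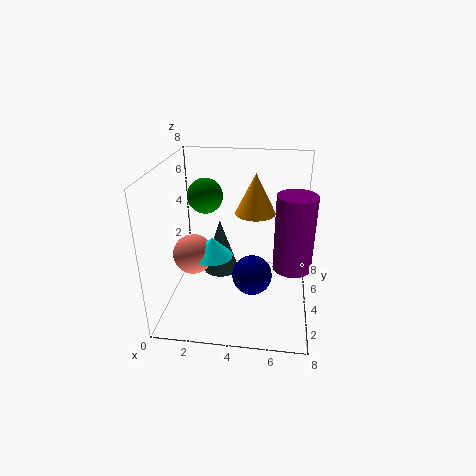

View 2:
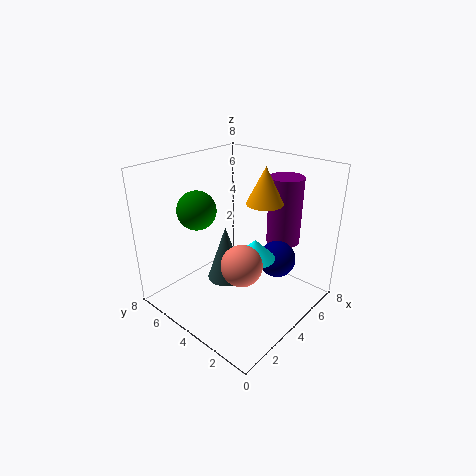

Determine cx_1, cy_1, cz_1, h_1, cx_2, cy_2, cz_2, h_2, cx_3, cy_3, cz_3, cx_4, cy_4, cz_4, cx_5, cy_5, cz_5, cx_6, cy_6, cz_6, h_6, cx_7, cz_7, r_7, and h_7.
cx_1 = 7; cy_1 = 3; cz_1 = 3; h_1 = 4; cx_2 = 5; cy_2 = 3; cz_2 = 6; h_2 = 2; cx_3 = 5; cy_3 = 2; cz_3 = 3; cx_4 = 2; cy_4 = 5; cz_4 = 6; cx_5 = 2; cy_5 = 2; cz_5 = 4; cx_6 = 3; cy_6 = 2; cz_6 = 4; h_6 = 1; cx_7 = 3; cz_7 = 2; r_7 = 1; h_7 = 3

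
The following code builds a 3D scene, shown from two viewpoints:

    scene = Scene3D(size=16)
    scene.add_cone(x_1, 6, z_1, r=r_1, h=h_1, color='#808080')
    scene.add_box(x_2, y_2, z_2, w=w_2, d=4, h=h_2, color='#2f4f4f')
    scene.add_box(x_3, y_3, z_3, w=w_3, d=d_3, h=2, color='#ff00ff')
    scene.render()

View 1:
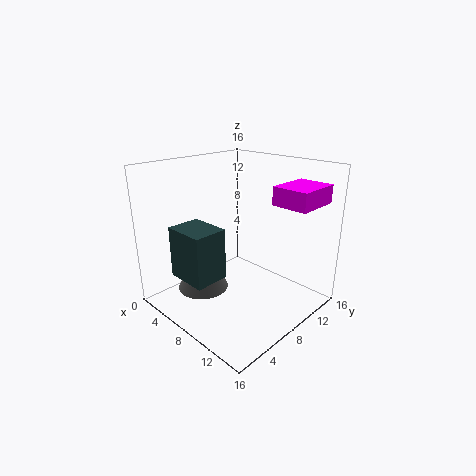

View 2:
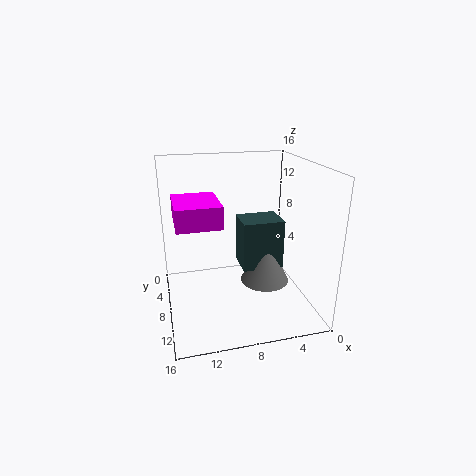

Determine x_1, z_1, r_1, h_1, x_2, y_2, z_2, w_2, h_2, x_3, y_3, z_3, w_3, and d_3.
x_1 = 4
z_1 = 1
r_1 = 3
h_1 = 6
x_2 = 2
y_2 = 3
z_2 = 3
w_2 = 5
h_2 = 6
x_3 = 11
y_3 = 10
z_3 = 12
w_3 = 4
d_3 = 5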